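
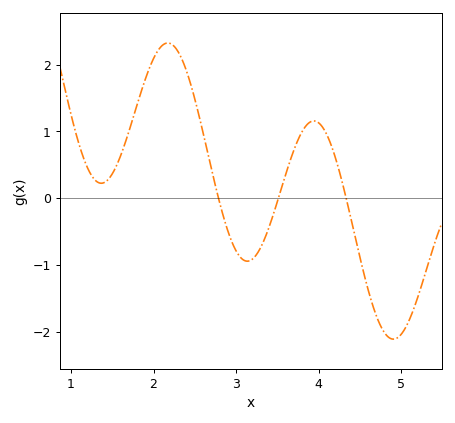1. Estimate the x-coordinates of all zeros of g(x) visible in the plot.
2.8, 3.5, 4.3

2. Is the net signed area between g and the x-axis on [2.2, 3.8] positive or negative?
positive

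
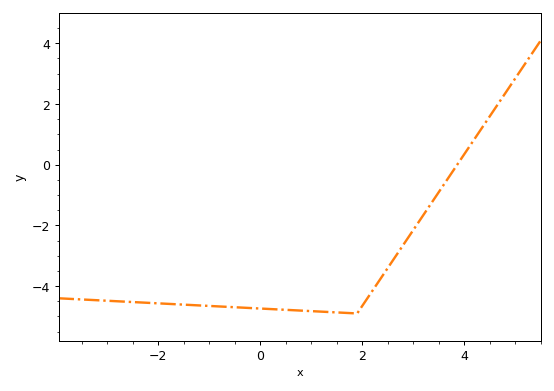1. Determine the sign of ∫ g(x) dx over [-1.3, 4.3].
negative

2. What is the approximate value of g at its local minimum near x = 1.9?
-4.9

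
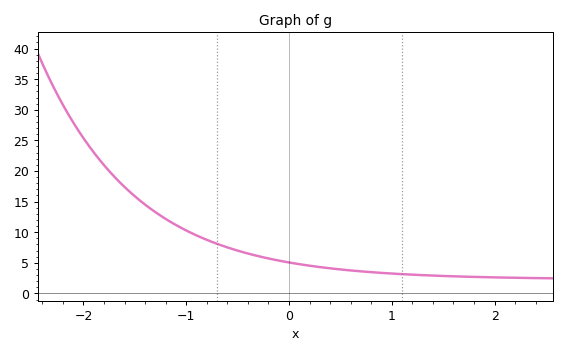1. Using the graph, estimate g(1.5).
3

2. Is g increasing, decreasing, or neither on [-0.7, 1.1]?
decreasing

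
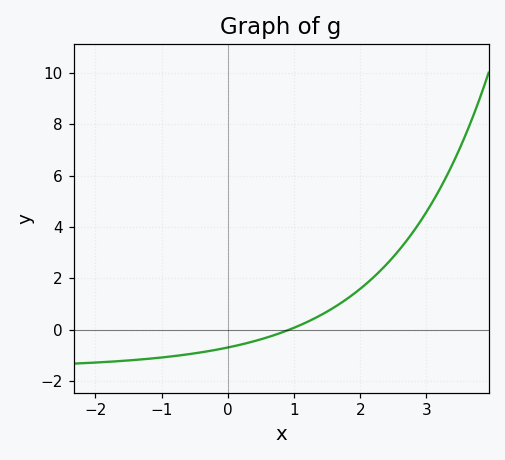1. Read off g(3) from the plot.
4.6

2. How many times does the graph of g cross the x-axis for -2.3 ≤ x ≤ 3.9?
1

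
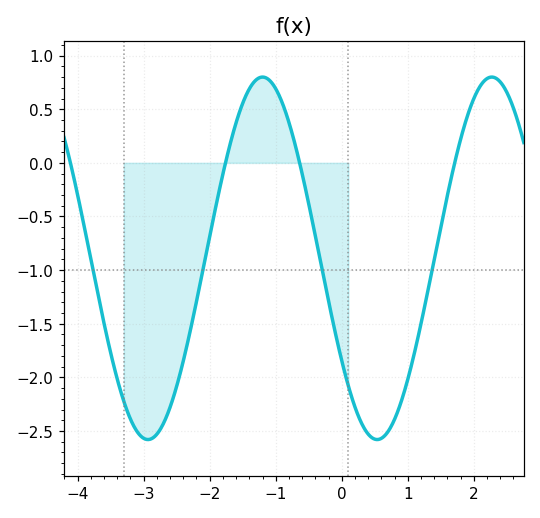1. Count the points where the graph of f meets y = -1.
4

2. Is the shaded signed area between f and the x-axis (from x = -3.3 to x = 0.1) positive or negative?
negative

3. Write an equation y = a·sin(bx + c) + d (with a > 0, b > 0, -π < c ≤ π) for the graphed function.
y = 1.69sin(1.81x - 2.54) - 0.89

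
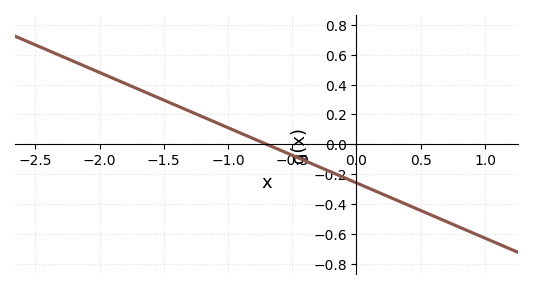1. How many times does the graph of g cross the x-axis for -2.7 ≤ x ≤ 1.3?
1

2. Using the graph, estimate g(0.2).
-0.34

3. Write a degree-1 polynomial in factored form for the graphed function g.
y = -0.37(x + 0.7)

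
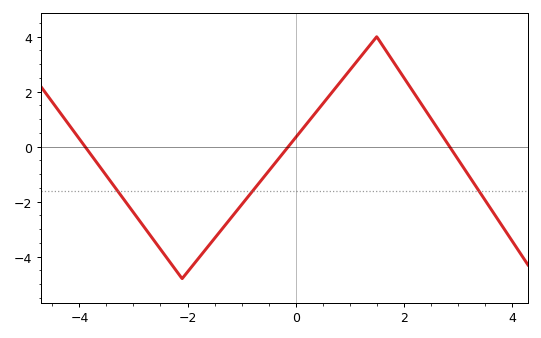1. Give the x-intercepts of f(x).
-3.89, -0.136, 2.85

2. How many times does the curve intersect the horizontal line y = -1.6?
3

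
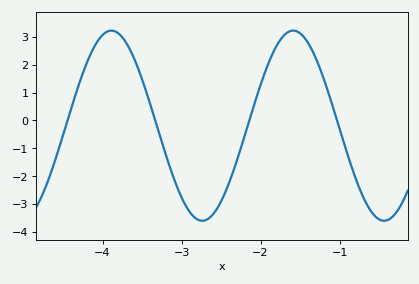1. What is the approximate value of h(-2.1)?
0.39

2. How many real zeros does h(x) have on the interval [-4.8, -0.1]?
4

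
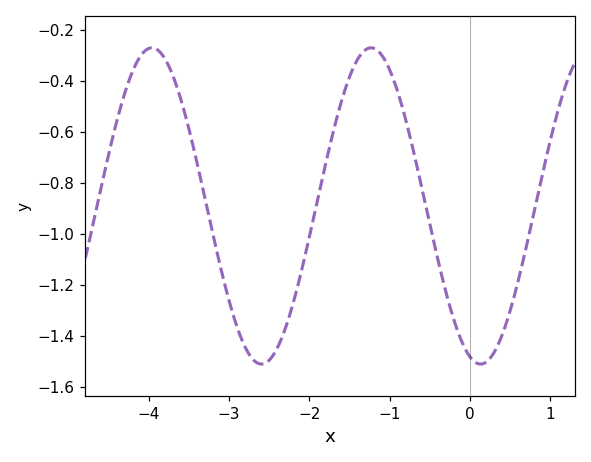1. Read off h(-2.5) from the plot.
-1.49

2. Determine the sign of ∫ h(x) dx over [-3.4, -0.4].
negative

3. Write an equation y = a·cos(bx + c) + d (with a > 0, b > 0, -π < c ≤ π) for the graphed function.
y = 0.62cos(2.3x + 2.83) - 0.89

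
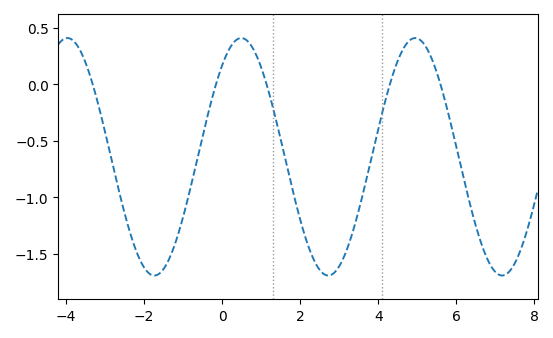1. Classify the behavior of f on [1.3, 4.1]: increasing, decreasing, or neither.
neither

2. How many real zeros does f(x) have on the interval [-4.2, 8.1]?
5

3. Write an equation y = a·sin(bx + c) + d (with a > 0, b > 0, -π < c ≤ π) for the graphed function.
y = 1.05sin(1.41x + 0.882) - 0.64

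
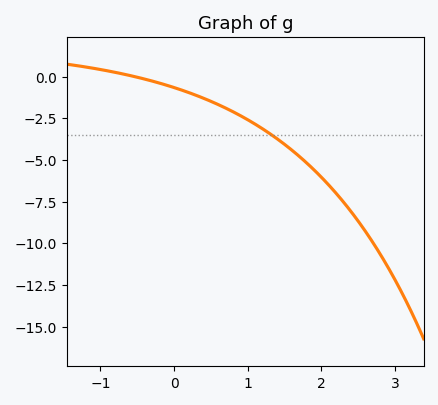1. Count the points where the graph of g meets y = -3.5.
1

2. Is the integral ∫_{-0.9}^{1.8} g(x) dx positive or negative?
negative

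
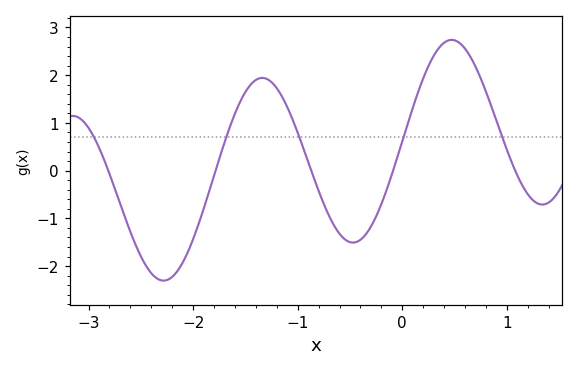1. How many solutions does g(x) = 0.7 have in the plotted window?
5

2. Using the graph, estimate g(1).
0.437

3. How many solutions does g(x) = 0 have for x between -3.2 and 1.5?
5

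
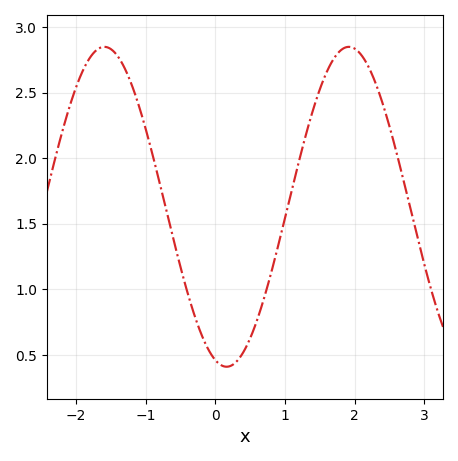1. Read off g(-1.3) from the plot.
2.7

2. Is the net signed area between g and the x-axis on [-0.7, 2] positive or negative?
positive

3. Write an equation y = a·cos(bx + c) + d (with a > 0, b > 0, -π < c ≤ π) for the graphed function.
y = 1.22cos(1.8x + 2.8) + 1.63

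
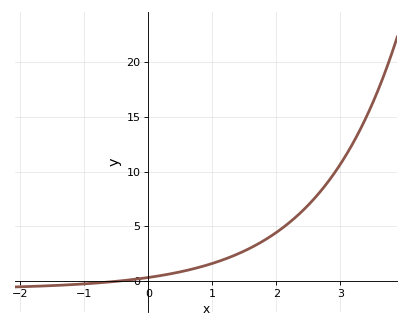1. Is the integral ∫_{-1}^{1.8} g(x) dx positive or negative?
positive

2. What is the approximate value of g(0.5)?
0.818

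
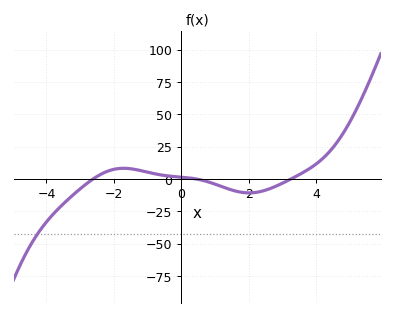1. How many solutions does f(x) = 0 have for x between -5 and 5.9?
3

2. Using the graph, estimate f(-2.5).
2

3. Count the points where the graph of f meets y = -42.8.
1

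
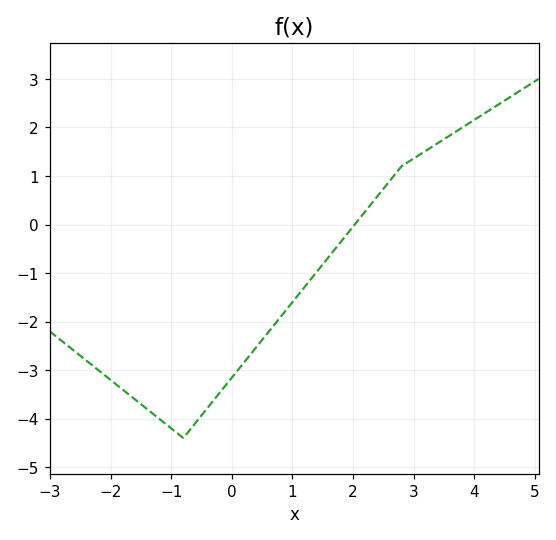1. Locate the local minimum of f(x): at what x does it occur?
-0.799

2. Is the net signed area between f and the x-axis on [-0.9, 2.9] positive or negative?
negative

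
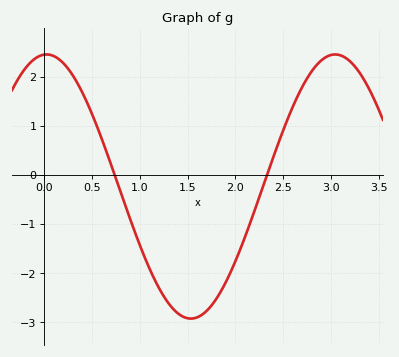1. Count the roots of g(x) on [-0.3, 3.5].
2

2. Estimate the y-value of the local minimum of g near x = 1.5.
-2.93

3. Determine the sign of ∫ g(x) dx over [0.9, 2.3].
negative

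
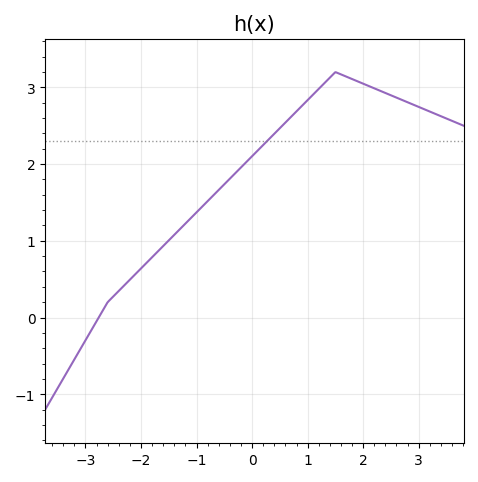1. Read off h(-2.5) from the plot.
0.3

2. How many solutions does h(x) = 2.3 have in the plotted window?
1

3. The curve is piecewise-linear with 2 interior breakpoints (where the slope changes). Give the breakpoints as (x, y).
(-2.6, 0.2); (1.5, 3.2)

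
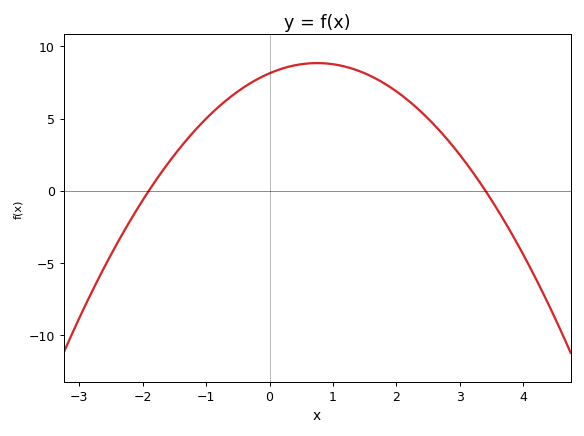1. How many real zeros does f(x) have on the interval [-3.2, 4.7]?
2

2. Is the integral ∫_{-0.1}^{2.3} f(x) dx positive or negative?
positive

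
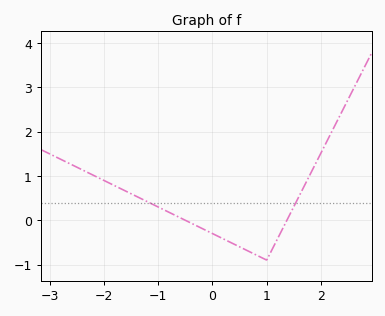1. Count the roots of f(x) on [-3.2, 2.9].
2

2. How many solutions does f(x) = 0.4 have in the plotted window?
2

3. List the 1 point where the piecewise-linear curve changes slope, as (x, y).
(1, -0.9)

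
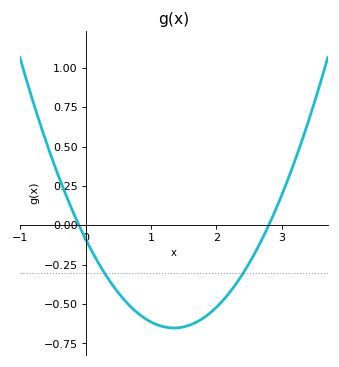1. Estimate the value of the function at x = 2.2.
-0.42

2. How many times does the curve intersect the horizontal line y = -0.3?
2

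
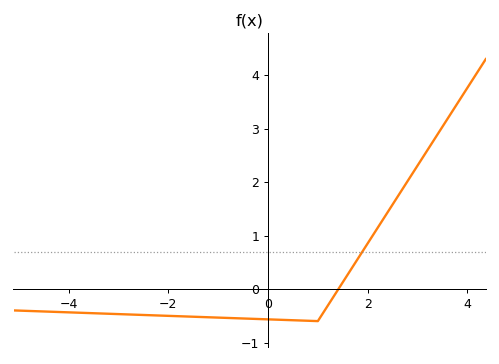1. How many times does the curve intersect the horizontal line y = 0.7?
1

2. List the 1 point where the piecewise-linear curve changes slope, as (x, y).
(1, -0.6)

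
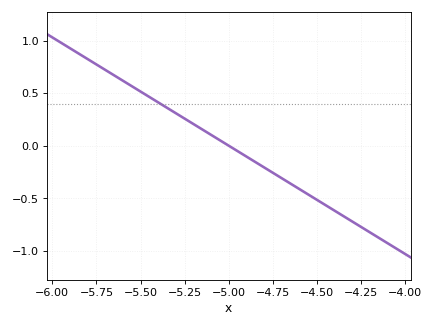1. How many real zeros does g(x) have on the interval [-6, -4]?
1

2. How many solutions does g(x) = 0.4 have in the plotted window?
1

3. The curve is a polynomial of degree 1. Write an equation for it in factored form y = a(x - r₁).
y = -1.03(x + 5)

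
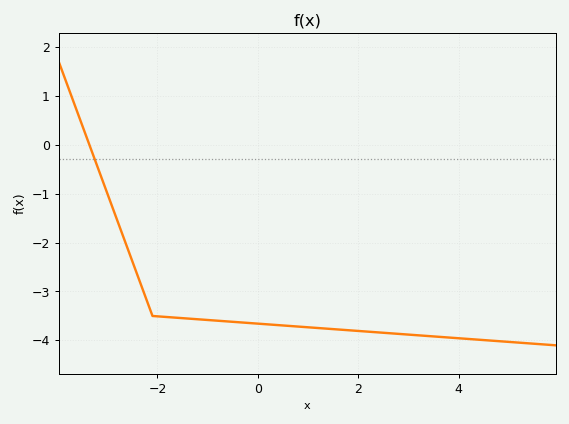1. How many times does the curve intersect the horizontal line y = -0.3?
1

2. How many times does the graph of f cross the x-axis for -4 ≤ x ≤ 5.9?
1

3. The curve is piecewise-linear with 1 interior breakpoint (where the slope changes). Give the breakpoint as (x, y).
(-2.1, -3.5)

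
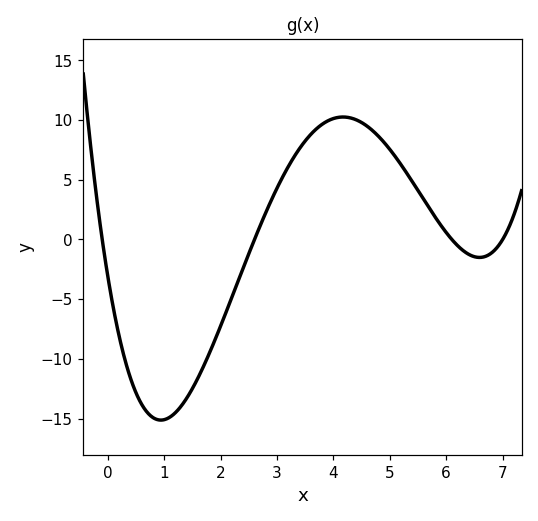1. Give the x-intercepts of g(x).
-0.1, 2.6, 6.1, 7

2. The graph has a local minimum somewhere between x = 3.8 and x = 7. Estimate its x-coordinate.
6.59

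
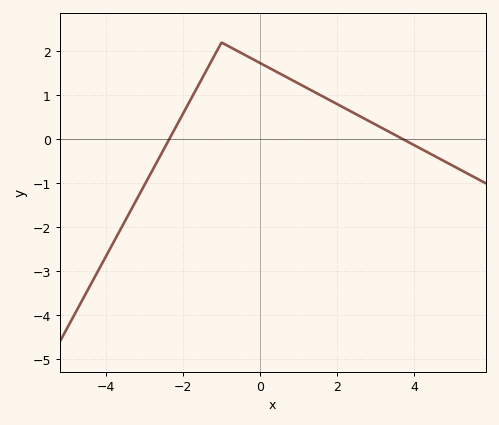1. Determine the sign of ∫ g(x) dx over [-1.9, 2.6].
positive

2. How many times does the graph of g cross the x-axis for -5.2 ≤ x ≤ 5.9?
2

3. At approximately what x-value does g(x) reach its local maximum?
-1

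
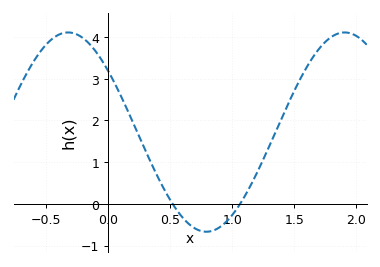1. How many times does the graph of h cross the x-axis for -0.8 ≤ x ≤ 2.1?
2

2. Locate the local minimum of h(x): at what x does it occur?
0.8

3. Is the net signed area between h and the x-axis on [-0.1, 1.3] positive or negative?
positive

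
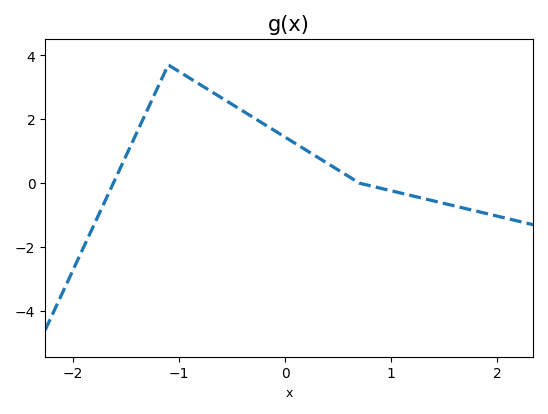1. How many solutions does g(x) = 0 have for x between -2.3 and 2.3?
2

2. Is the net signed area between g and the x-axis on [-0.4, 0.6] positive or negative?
positive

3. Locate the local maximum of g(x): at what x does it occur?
-1.1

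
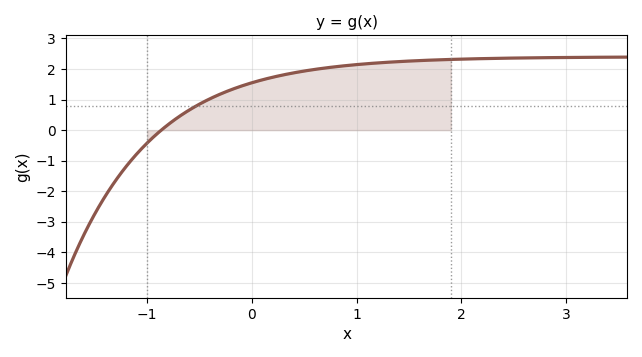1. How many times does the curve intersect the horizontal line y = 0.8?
1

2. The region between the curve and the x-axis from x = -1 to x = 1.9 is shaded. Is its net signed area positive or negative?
positive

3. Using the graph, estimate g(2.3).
2.3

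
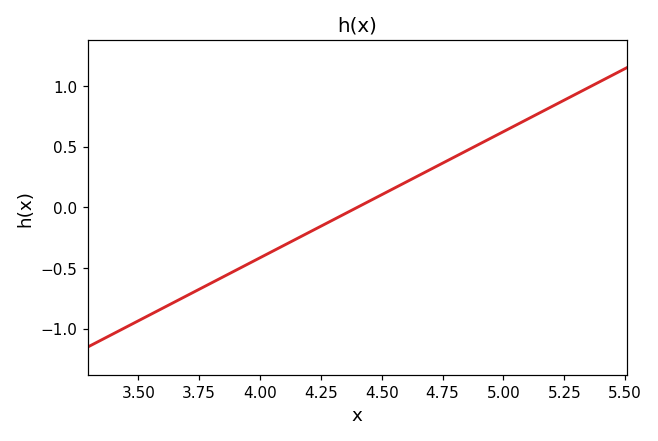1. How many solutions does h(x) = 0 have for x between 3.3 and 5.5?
1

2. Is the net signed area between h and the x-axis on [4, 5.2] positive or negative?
positive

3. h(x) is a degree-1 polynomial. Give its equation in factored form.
y = 1.04(x - 4.4)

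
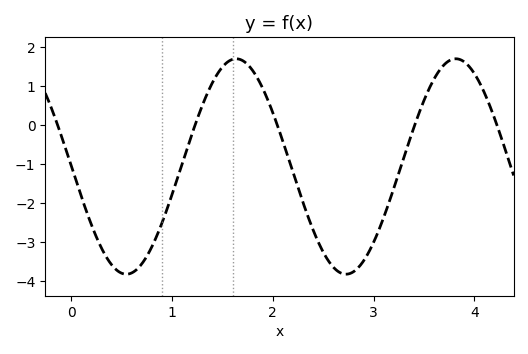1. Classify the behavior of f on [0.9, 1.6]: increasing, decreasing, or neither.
increasing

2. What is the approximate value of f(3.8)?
1.7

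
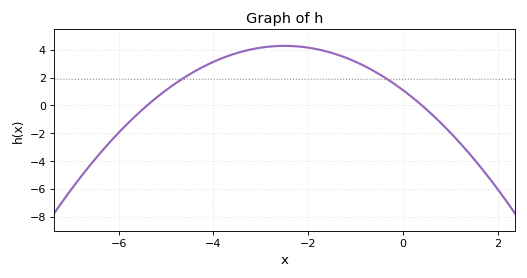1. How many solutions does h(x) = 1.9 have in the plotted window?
2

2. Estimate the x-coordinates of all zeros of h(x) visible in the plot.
-5.4, 0.4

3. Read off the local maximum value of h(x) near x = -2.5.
4.29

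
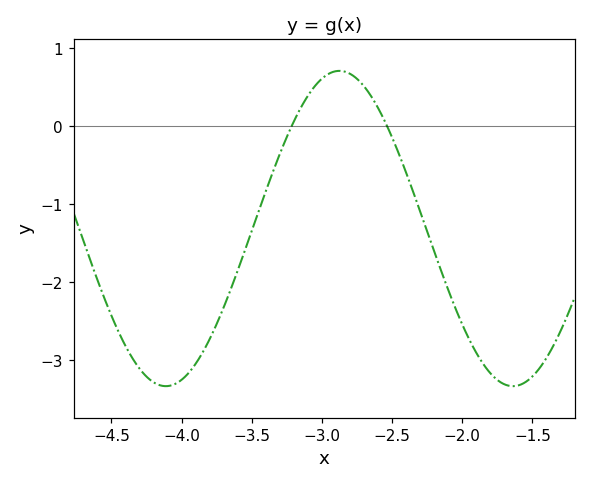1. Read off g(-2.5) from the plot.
-0.1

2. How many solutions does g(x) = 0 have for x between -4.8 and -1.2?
2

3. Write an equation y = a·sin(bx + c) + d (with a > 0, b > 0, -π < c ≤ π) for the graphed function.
y = 2.02sin(2.5x + 2.6) - 1.31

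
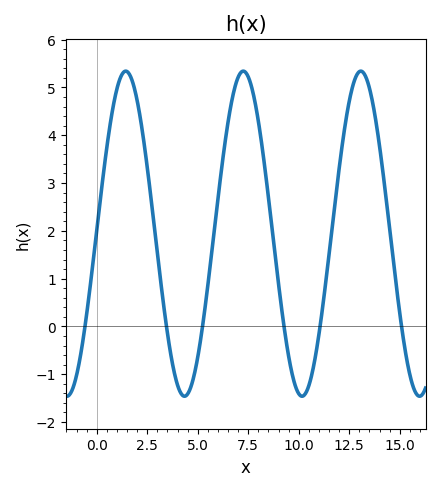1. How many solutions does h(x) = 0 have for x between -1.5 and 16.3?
6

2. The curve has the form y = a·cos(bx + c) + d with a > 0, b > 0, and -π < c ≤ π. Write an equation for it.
y = 3.4cos(1.1x - 1.6) + 1.94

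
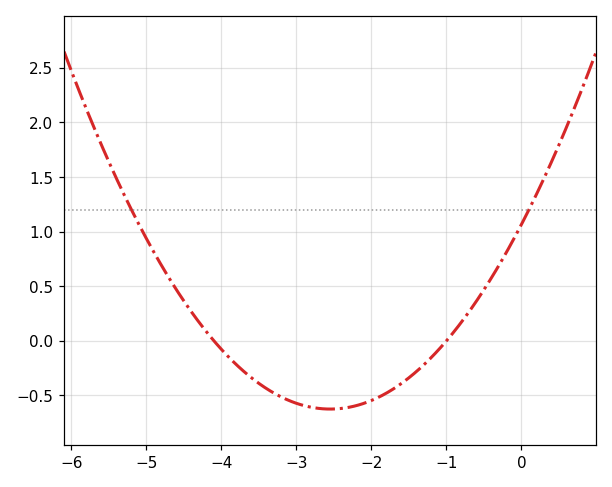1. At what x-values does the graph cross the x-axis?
-4.1, -1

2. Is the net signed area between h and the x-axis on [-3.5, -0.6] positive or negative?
negative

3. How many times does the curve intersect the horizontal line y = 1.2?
2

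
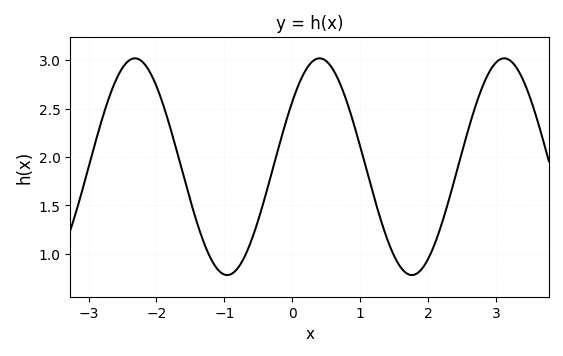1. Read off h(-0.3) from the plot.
1.85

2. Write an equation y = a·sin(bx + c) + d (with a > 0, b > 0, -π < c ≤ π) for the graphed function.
y = 1.12sin(2.3x + 0.64) + 1.9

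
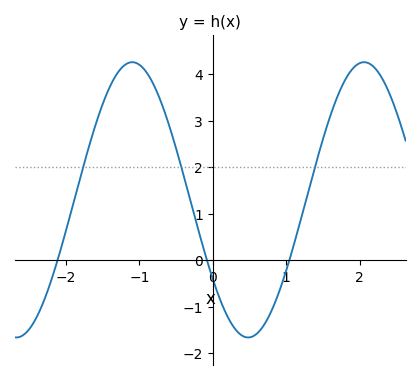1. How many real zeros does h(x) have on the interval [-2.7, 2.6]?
3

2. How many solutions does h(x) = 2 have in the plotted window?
3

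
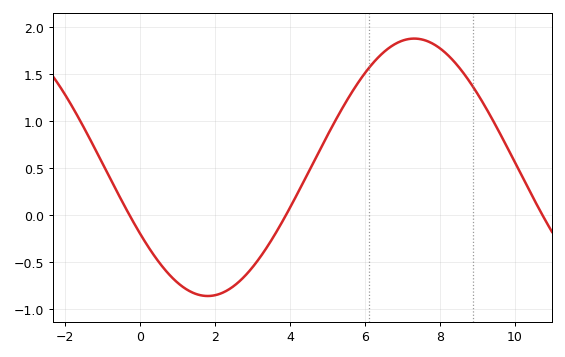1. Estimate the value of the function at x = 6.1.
1.56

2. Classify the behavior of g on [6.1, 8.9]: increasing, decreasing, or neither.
neither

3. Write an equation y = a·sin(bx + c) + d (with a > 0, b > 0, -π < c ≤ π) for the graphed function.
y = 1.37sin(0.57x - 2.6) + 0.51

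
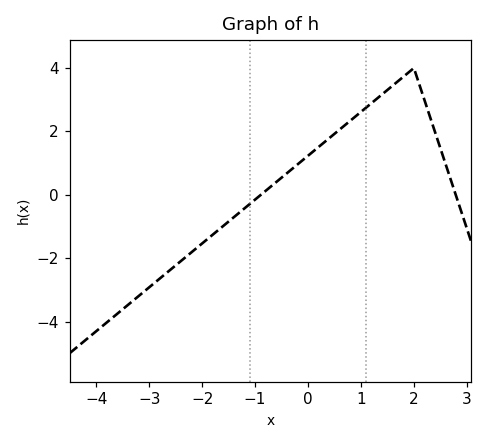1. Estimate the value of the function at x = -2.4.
-2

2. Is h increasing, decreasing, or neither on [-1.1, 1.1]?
increasing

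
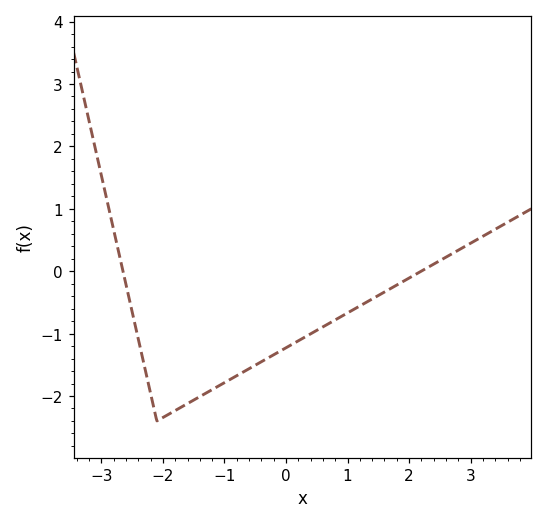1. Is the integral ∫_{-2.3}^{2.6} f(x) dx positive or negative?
negative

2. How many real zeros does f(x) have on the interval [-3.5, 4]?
2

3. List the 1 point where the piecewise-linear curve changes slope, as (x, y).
(-2.1, -2.4)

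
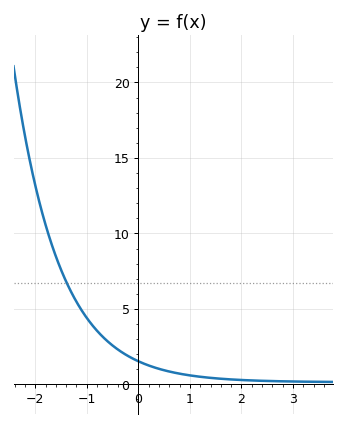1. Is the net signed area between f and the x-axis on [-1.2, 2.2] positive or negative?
positive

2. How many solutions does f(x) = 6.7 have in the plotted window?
1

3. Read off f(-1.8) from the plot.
10.5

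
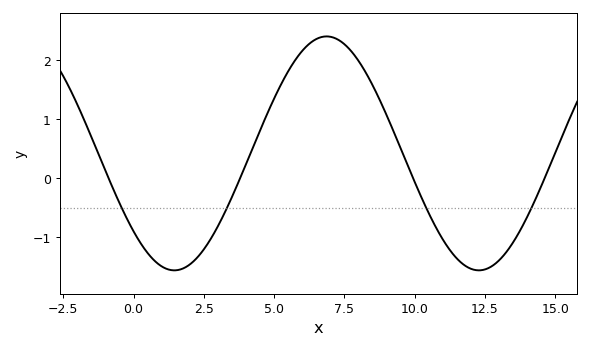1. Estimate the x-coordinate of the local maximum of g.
7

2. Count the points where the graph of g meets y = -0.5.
4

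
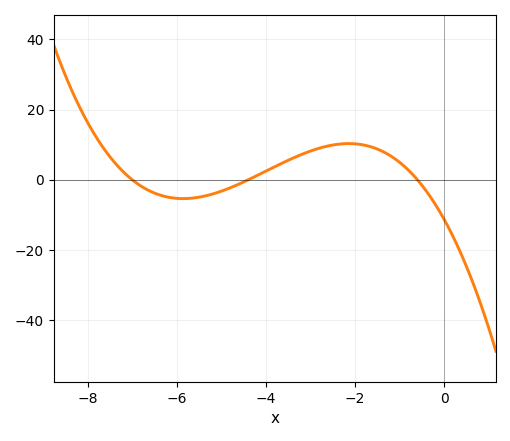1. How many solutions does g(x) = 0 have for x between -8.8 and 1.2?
3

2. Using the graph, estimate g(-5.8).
-5.33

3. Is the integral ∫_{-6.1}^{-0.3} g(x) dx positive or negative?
positive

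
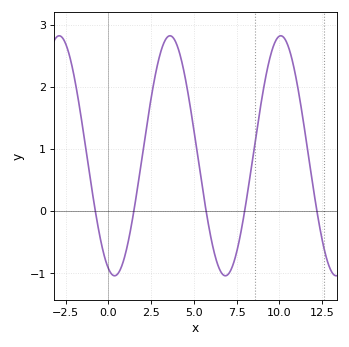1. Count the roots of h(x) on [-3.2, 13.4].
5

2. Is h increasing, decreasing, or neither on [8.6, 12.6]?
neither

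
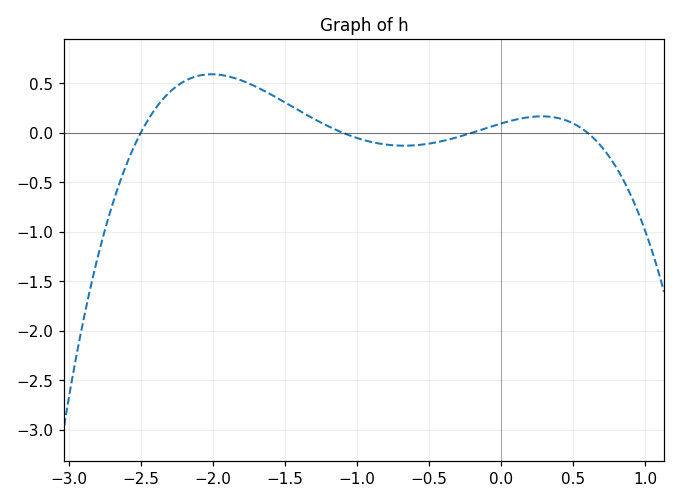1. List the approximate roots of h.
-2.5, -1.1, -0.2, 0.6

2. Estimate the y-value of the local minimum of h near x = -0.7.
-0.132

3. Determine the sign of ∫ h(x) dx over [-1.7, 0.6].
positive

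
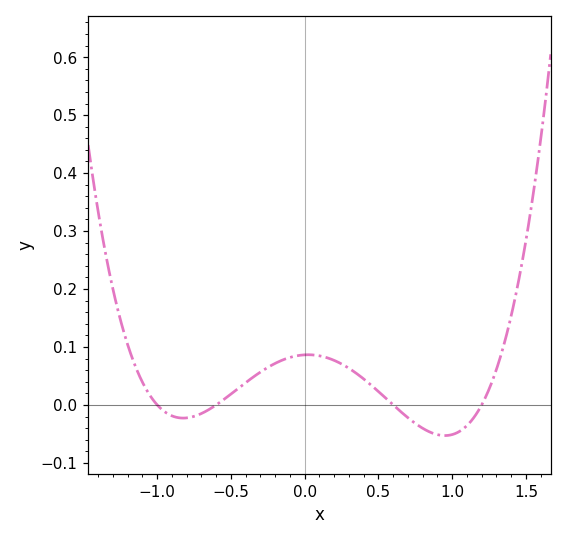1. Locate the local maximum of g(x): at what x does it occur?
0.023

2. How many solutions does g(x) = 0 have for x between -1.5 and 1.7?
4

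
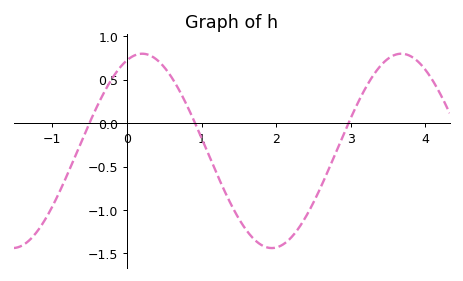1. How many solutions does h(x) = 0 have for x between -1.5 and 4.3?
3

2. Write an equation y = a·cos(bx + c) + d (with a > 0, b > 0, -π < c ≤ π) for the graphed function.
y = 1.12cos(1.8x - 0.37) - 0.32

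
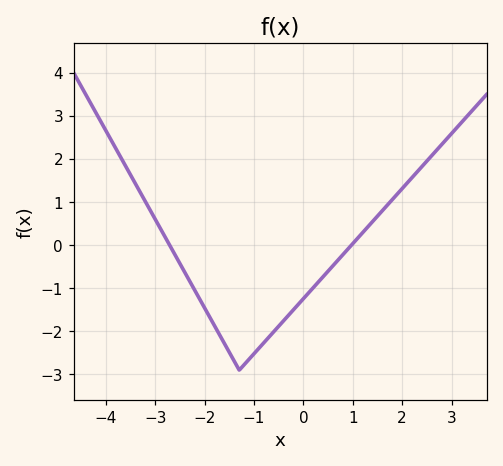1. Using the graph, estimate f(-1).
-2.5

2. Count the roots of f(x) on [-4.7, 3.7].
2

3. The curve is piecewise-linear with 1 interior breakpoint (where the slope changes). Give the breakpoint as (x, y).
(-1.3, -2.9)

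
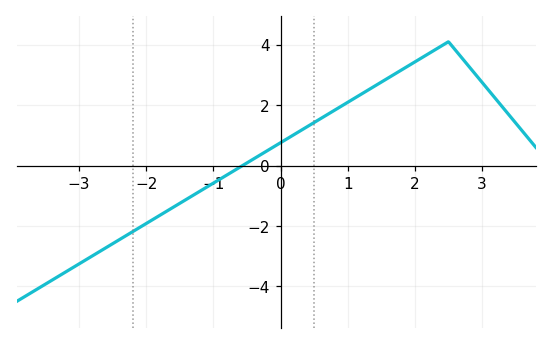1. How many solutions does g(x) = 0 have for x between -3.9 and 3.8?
1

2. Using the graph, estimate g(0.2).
1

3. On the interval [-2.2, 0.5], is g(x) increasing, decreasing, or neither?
increasing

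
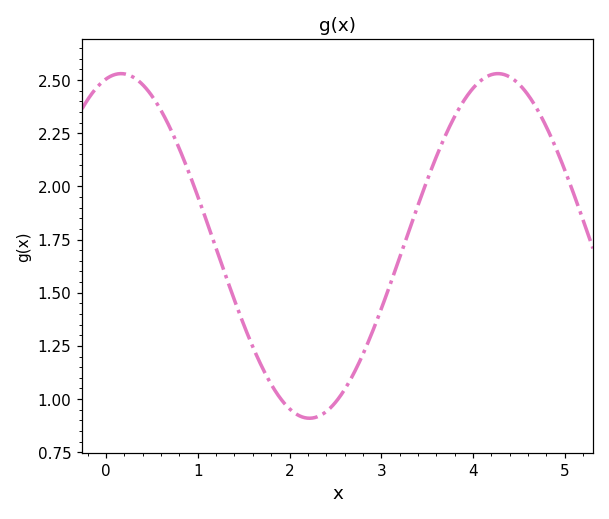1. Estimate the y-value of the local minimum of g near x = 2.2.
0.92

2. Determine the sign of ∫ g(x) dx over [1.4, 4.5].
positive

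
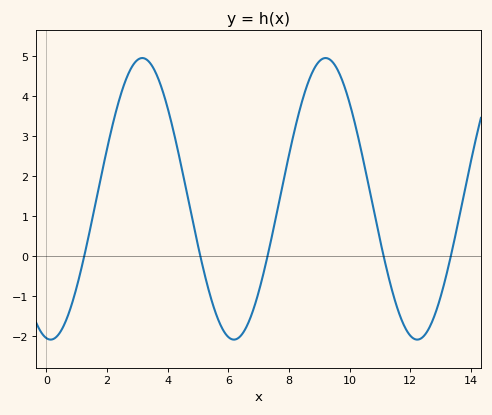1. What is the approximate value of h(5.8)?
-1.8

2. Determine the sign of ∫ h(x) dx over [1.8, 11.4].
positive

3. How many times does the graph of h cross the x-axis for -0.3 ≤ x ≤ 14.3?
5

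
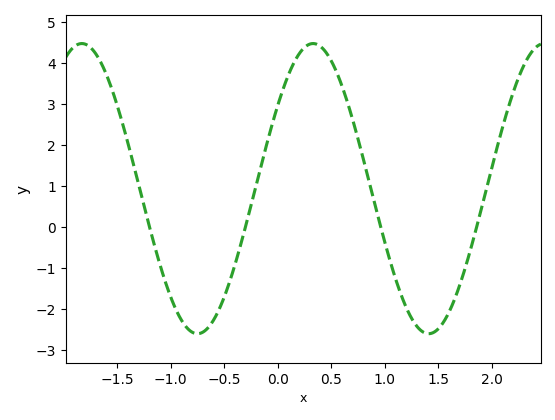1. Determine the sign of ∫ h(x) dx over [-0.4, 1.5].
positive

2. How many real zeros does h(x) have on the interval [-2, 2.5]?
4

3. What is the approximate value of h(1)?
-0.368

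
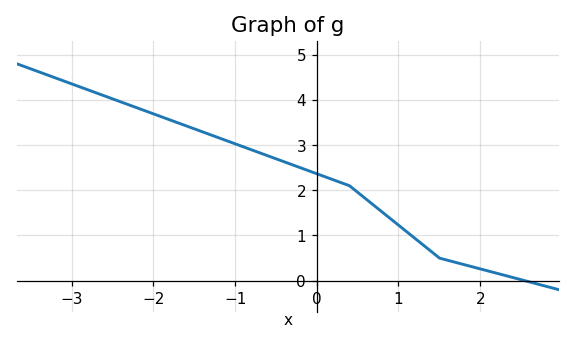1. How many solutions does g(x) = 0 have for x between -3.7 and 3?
1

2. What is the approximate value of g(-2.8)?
4.2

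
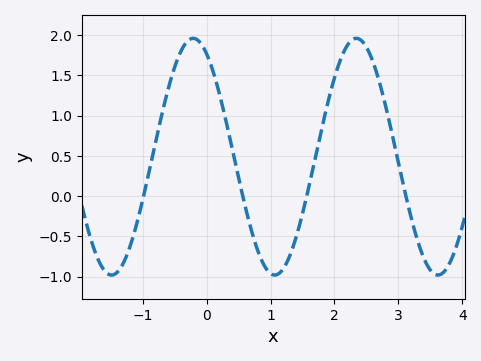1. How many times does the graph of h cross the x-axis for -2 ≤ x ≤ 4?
4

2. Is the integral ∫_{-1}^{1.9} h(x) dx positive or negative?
positive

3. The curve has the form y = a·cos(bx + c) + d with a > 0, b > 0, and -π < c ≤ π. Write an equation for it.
y = 1.47cos(2.46x + 0.522) + 0.49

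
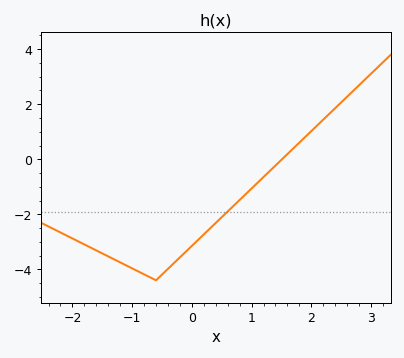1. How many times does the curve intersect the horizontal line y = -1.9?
1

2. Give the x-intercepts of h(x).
1.5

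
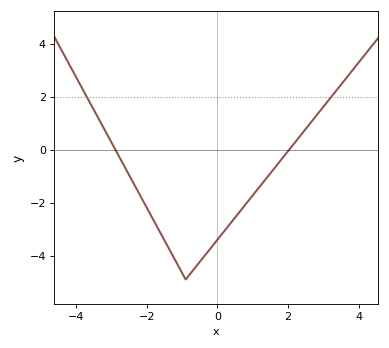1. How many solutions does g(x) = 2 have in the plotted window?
2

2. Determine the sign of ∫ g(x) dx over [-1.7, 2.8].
negative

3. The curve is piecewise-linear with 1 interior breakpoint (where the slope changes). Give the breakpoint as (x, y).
(-0.9, -4.9)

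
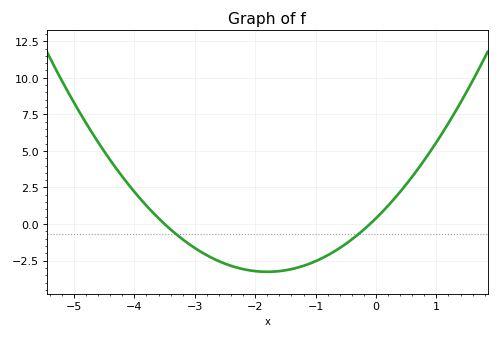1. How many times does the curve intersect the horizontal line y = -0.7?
2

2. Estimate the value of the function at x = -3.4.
-0.4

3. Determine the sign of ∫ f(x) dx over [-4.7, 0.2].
negative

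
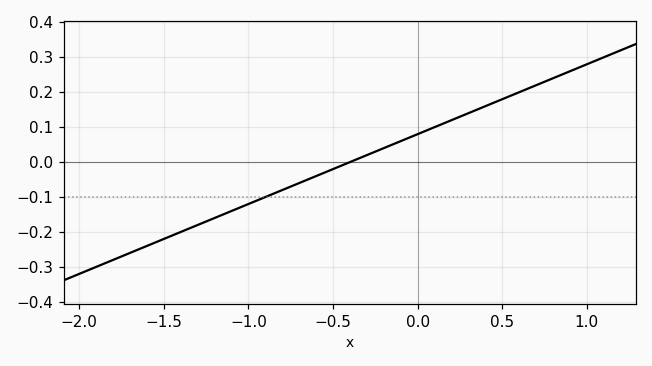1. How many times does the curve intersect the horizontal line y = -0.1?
1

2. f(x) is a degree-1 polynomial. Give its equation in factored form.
y = 0.2(x + 0.4)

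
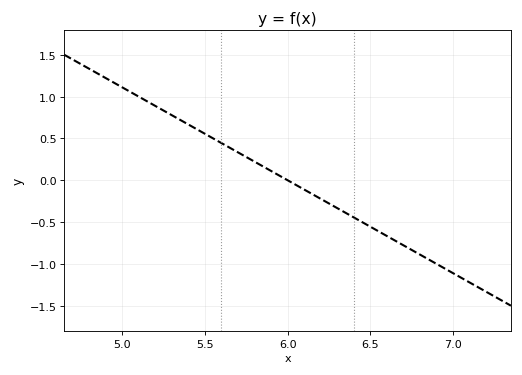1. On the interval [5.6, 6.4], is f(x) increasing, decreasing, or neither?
decreasing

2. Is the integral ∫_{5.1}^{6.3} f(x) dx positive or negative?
positive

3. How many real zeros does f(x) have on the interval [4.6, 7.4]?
1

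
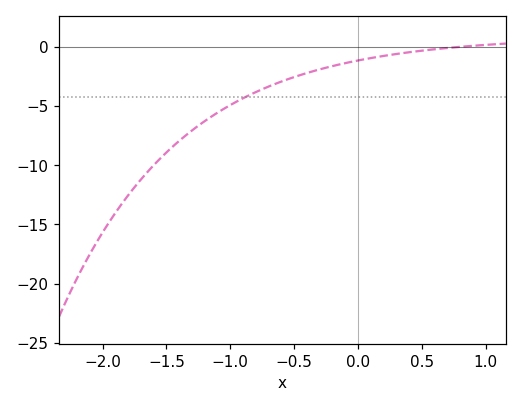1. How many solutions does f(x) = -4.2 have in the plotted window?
1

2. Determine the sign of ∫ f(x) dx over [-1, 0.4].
negative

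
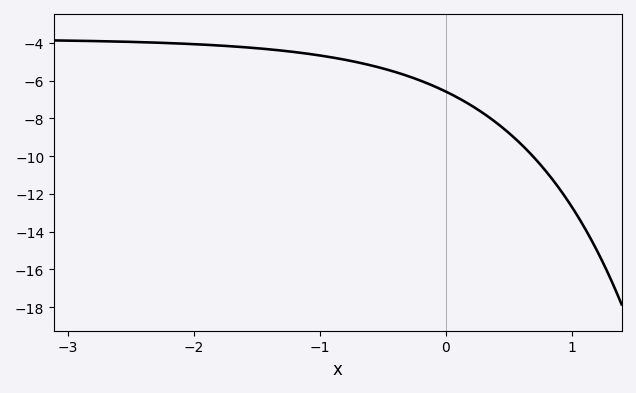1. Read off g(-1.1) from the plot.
-4.57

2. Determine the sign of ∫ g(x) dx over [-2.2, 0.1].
negative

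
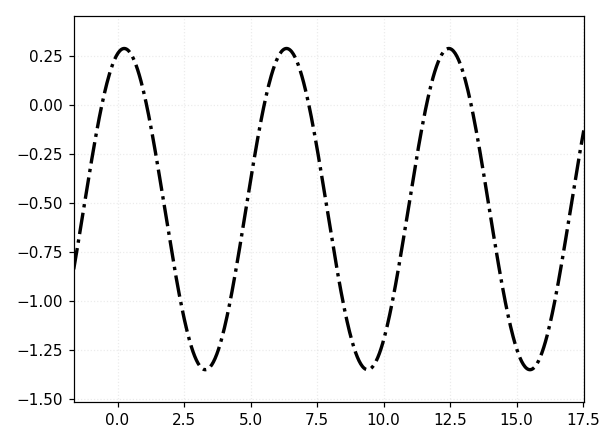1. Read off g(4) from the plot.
-1.15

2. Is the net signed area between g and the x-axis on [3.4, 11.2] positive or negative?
negative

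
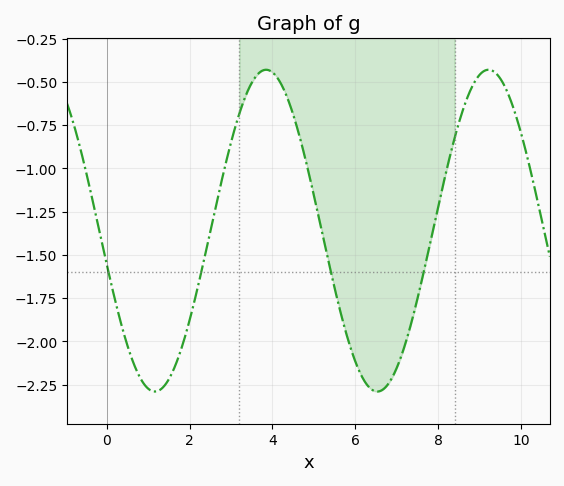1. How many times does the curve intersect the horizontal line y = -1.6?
4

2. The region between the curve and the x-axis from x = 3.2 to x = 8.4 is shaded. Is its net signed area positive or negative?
negative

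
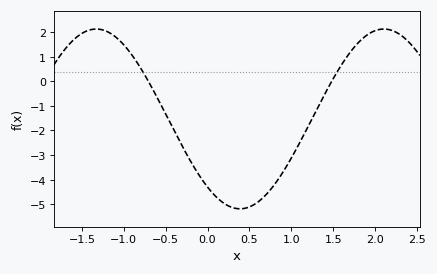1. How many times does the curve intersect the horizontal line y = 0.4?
2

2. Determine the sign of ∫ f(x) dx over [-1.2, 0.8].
negative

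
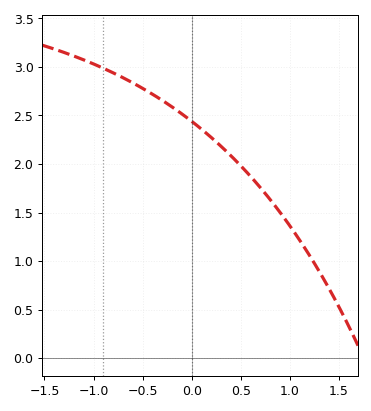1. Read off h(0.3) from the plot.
2.18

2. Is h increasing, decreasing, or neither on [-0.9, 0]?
decreasing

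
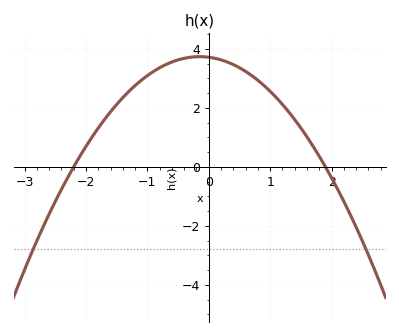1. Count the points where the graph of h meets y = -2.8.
2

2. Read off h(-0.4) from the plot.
3.6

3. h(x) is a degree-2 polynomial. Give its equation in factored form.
y = -0.89(x + 2.2)(x - 1.9)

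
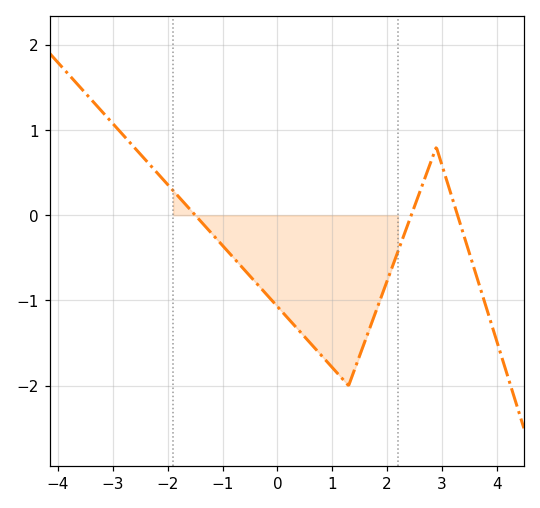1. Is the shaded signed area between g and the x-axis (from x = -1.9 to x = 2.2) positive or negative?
negative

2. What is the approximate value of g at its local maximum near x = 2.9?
0.797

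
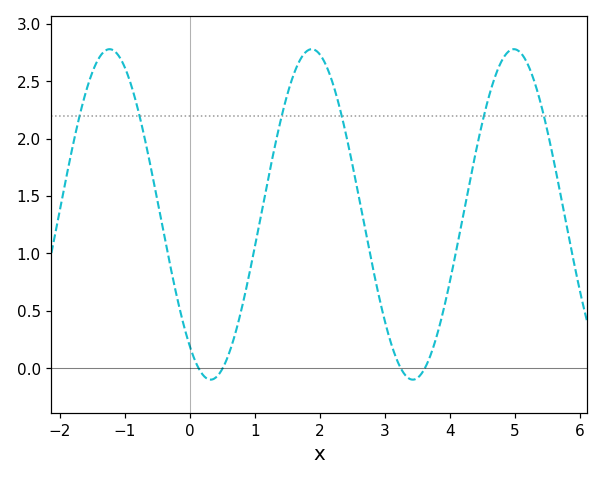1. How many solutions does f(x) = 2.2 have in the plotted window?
6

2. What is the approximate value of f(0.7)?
0.301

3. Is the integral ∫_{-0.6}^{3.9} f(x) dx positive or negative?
positive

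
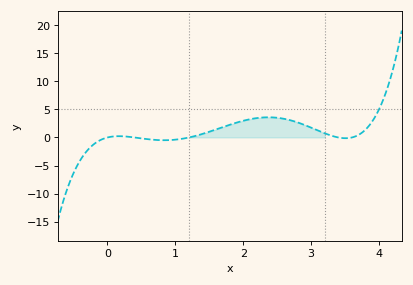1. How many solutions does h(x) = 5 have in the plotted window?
1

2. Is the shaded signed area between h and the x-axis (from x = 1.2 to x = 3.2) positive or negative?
positive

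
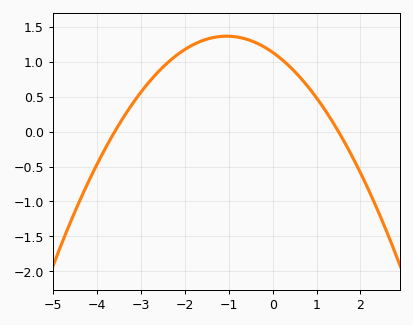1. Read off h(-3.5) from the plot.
0.105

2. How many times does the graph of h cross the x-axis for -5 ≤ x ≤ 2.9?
2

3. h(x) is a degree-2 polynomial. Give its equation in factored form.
y = -0.21(x + 3.6)(x - 1.5)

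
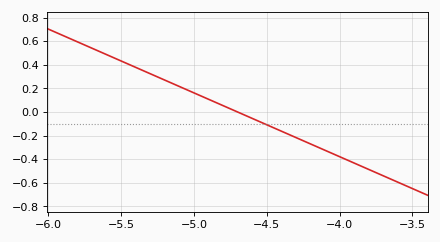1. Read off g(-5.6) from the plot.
0.48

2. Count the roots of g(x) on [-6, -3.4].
1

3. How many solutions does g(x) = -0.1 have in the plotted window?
1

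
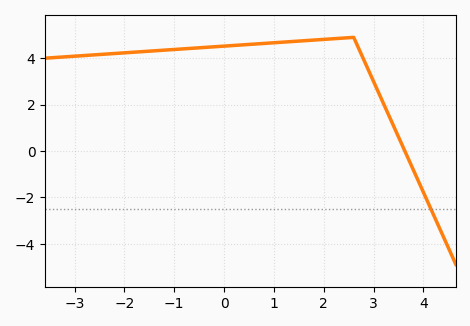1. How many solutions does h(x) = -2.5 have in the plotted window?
1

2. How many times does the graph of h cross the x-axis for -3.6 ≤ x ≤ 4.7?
1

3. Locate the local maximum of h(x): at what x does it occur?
2.6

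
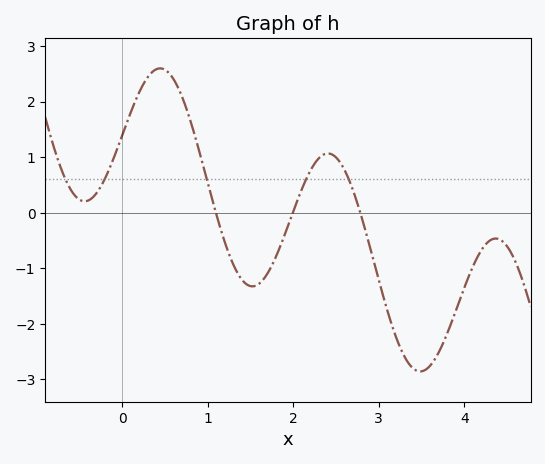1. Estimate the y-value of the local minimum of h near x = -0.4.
0.208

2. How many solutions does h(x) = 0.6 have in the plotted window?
5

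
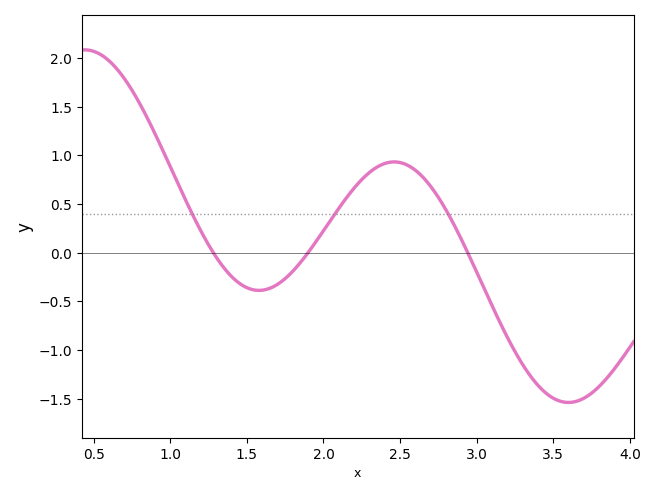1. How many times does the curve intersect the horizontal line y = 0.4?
3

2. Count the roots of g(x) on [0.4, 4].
3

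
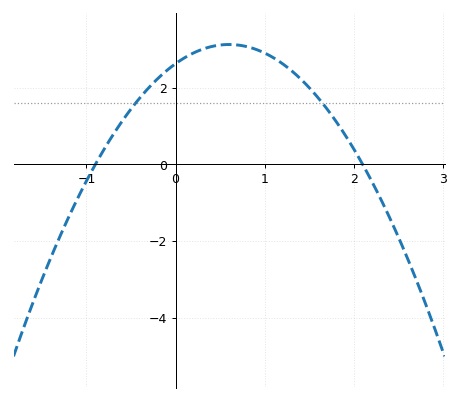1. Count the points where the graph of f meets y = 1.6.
2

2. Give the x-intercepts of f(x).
-0.9, 2.1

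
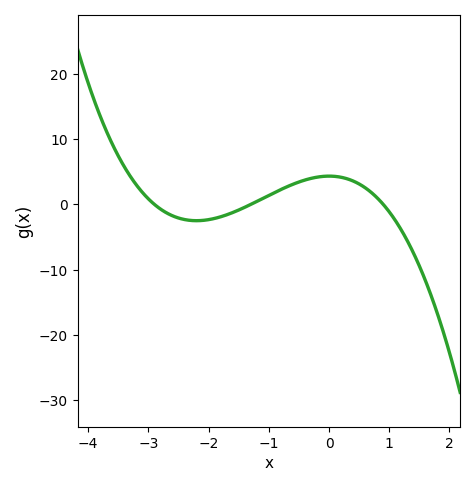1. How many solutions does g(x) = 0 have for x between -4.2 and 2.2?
3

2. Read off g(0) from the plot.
4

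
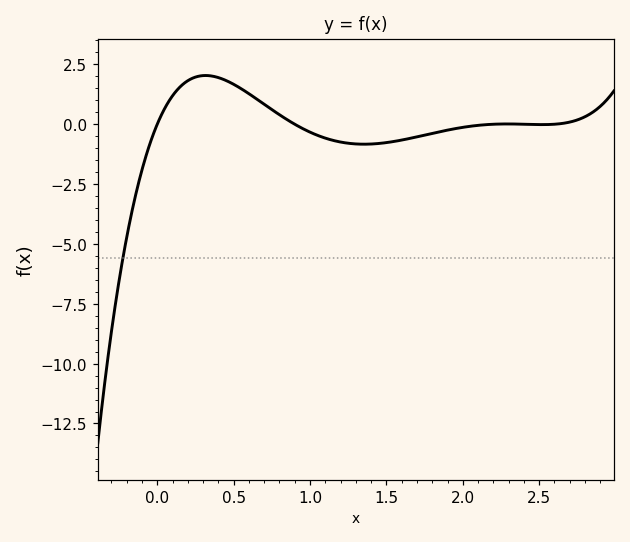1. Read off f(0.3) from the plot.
2.03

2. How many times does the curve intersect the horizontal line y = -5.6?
1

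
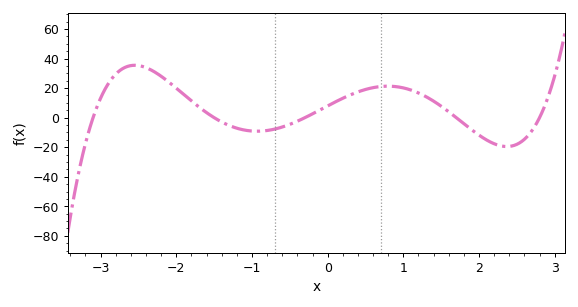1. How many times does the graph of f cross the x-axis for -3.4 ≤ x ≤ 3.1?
5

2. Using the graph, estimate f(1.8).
-4.07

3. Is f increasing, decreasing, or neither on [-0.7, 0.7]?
increasing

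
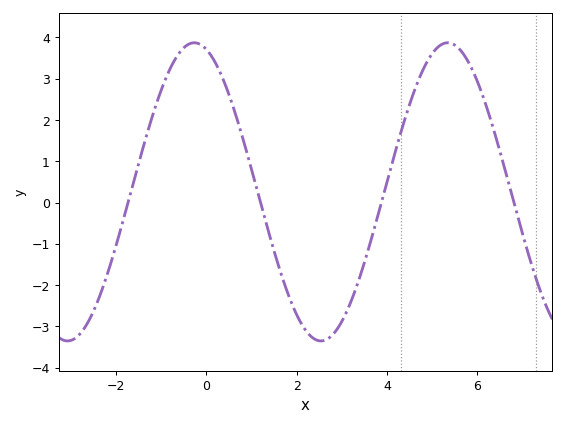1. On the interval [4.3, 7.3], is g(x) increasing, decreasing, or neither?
neither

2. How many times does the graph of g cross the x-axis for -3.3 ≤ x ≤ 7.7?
4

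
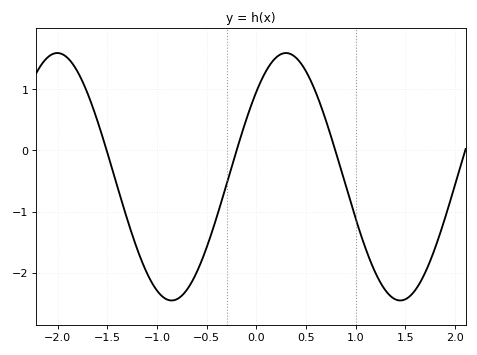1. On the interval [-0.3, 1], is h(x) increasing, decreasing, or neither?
neither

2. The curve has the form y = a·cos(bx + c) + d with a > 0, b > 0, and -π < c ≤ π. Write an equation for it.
y = 2.02cos(2.73x - 0.812) - 0.43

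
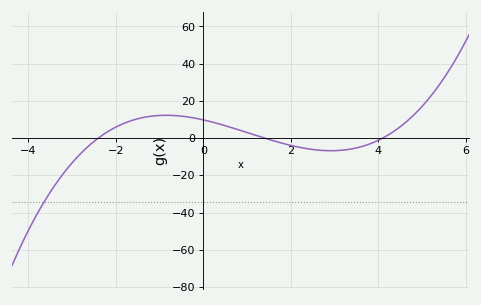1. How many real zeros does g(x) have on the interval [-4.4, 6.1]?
3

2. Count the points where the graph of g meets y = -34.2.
1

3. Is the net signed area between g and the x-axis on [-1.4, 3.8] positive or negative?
positive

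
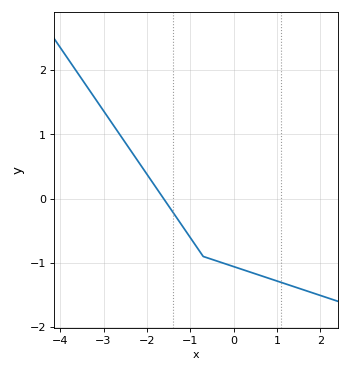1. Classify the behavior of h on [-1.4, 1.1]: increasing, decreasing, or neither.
decreasing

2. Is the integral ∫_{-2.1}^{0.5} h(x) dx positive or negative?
negative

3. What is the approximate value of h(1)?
-1.3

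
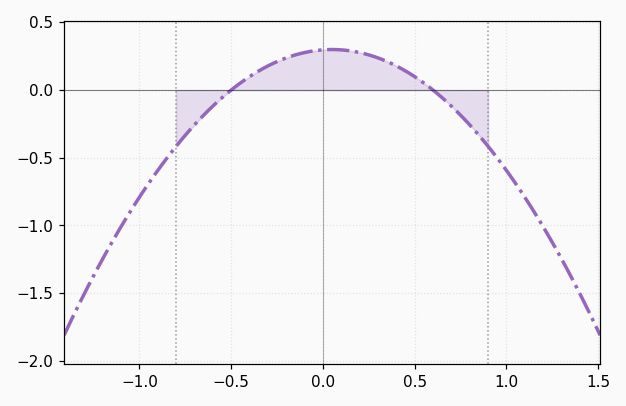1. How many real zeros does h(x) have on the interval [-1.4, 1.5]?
2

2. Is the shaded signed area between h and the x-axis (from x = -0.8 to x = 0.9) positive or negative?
positive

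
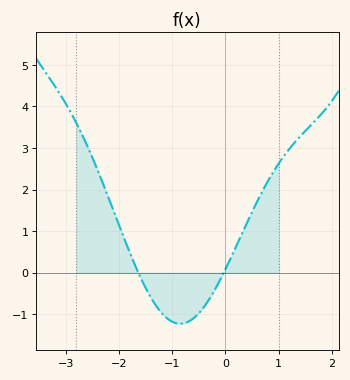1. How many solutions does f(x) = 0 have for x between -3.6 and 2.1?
2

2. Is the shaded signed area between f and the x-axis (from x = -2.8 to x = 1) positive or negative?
positive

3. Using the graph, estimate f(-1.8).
0.5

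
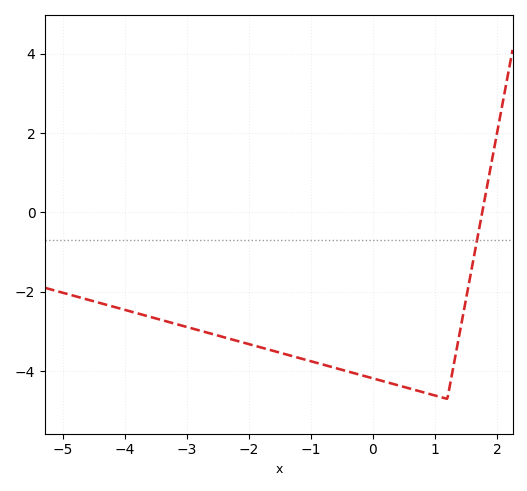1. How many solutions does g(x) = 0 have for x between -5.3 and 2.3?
1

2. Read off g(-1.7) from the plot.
-3.45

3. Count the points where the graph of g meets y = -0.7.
1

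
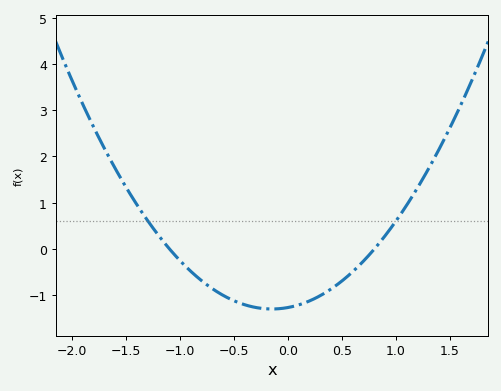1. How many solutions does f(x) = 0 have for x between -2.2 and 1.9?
2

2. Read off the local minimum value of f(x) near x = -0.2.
-1.3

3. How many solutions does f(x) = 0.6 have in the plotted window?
2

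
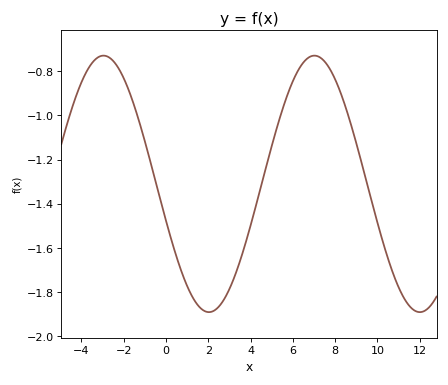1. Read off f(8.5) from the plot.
-0.96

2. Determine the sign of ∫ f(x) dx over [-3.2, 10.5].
negative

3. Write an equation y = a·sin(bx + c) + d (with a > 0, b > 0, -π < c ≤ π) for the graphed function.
y = 0.58sin(0.63x - 2.9) - 1.31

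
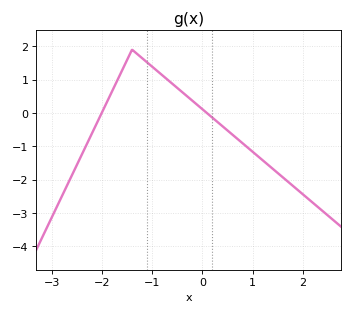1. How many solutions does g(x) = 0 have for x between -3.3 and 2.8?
2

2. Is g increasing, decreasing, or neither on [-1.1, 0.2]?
decreasing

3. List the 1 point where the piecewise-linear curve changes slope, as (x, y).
(-1.4, 1.9)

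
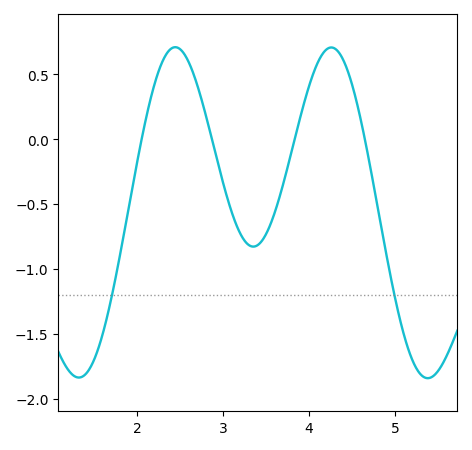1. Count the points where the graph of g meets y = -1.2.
2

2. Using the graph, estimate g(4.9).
-0.885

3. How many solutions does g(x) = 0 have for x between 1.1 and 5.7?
4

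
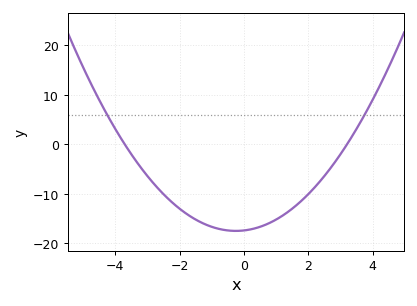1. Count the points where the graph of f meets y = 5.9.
2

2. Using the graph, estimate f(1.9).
-10.7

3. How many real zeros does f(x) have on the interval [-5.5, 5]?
2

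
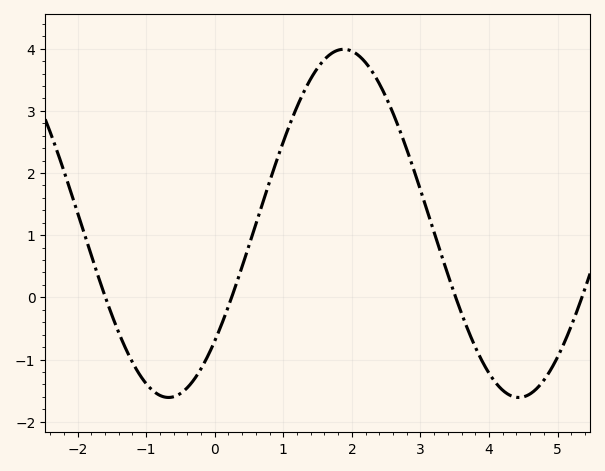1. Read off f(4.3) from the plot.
-1.6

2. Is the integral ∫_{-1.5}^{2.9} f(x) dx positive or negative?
positive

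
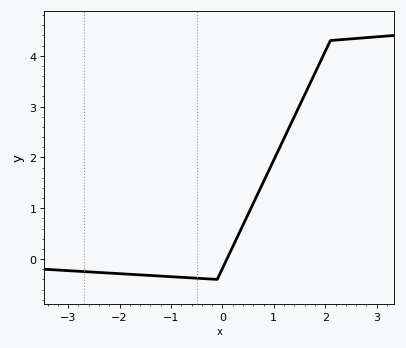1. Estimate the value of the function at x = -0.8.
-0.358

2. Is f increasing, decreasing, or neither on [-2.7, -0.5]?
decreasing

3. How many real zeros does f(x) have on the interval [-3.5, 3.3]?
1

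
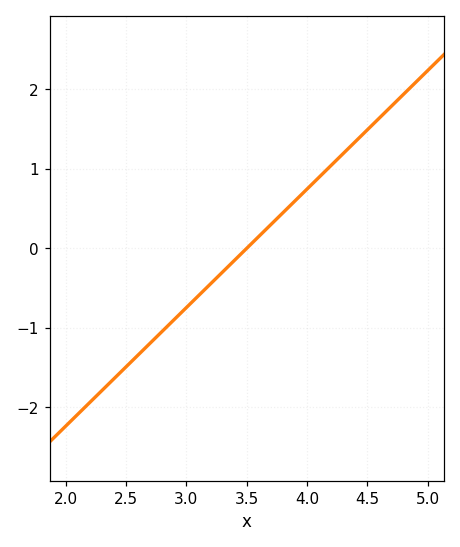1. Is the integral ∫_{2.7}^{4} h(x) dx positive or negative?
negative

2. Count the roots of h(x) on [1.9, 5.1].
1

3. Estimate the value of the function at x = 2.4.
-1.64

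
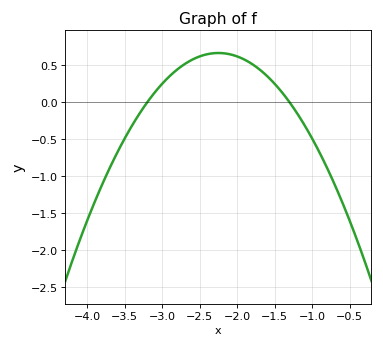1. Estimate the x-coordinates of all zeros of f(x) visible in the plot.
-3.2, -1.3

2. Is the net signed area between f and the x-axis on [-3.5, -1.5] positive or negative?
positive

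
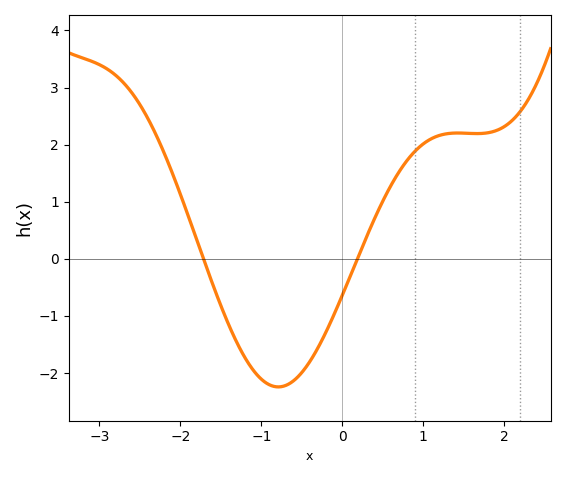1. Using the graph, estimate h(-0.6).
-2.1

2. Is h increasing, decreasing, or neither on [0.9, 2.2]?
neither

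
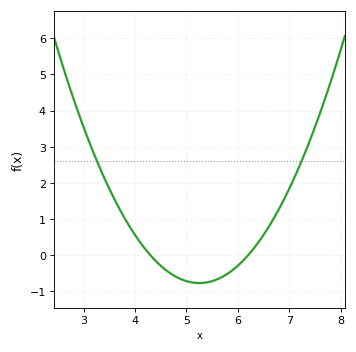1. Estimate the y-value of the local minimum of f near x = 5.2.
-0.8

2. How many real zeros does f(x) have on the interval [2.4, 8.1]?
2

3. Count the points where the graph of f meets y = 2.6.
2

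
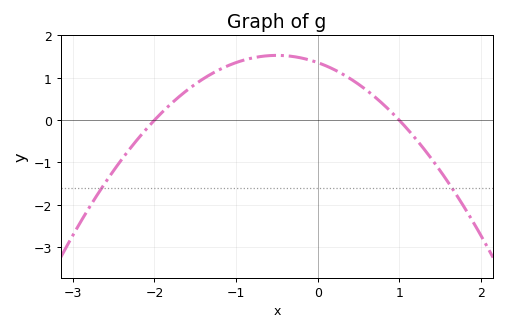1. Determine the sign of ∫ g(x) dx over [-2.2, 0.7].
positive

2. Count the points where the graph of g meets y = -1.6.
2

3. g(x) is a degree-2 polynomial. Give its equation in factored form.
y = -0.68(x + 2)(x - 1)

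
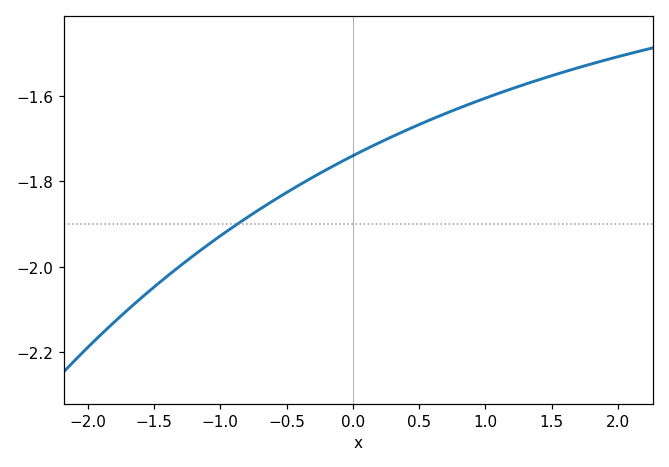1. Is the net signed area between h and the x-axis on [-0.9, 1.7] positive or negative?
negative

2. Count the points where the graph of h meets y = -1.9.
1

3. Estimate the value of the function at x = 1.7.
-1.54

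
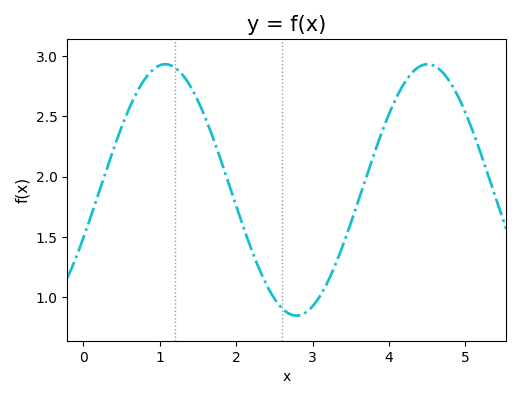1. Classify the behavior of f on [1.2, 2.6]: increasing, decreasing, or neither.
decreasing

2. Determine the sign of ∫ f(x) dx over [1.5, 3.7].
positive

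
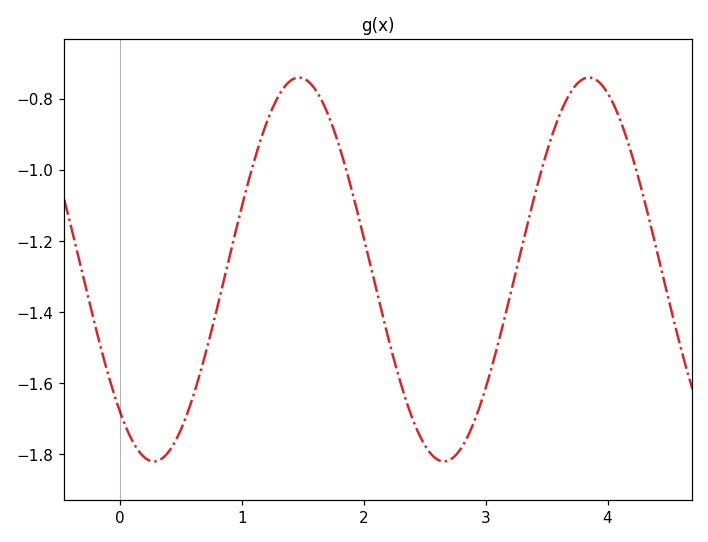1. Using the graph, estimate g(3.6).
-0.851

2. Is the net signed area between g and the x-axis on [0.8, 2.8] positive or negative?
negative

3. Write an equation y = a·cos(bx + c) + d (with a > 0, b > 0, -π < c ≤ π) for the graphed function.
y = 0.54cos(2.64x + 2.41) - 1.28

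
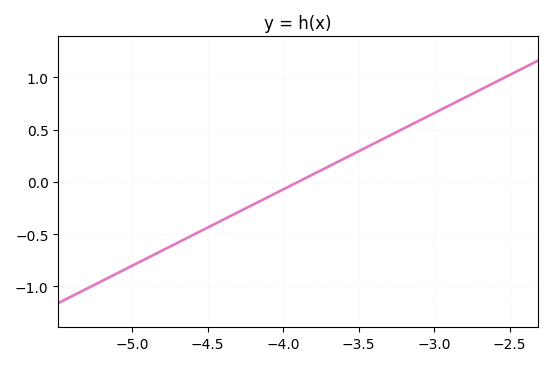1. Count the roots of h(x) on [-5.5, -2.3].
1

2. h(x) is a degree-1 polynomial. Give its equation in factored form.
y = 0.73(x + 3.9)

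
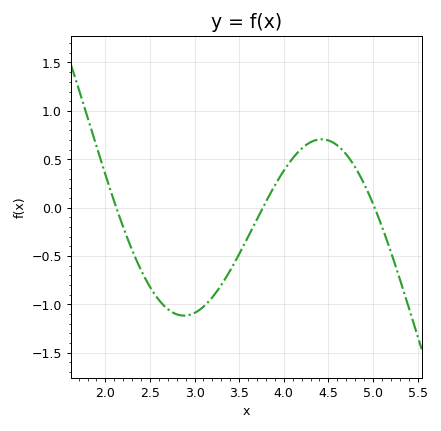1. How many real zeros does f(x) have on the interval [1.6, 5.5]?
3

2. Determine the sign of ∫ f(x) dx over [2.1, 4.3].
negative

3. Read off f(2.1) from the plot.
0.061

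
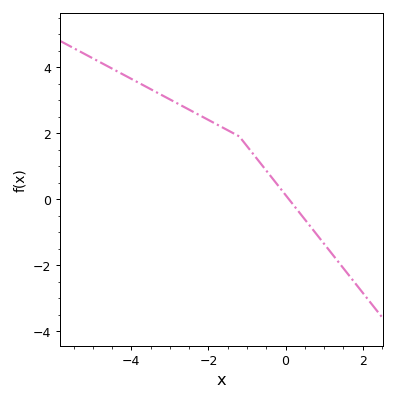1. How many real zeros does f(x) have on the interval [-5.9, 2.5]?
1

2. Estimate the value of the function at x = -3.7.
3.4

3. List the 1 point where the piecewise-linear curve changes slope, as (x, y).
(-1.2, 1.9)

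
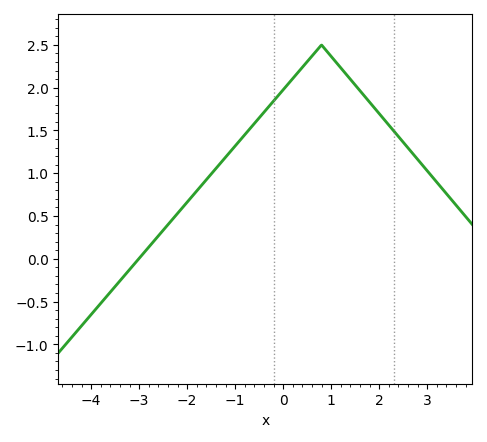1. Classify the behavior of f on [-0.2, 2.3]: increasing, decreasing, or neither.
neither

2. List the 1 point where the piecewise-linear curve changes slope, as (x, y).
(0.8, 2.5)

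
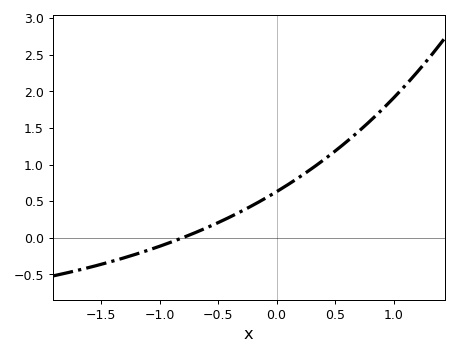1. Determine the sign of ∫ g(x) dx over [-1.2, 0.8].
positive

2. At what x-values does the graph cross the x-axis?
-0.8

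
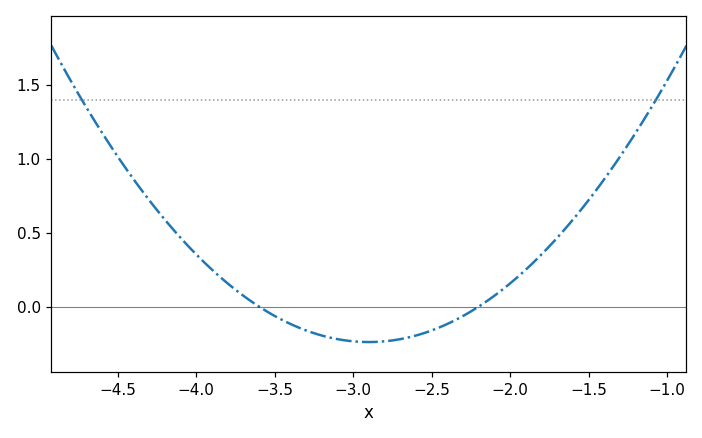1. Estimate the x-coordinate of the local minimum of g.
-2.9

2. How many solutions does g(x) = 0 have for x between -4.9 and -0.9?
2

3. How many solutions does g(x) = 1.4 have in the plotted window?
2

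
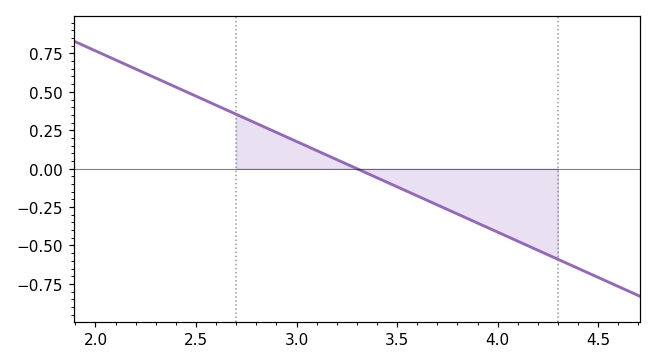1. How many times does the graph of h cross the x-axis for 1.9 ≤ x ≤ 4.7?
1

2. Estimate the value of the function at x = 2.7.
0.36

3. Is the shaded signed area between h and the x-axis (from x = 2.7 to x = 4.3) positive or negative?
negative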